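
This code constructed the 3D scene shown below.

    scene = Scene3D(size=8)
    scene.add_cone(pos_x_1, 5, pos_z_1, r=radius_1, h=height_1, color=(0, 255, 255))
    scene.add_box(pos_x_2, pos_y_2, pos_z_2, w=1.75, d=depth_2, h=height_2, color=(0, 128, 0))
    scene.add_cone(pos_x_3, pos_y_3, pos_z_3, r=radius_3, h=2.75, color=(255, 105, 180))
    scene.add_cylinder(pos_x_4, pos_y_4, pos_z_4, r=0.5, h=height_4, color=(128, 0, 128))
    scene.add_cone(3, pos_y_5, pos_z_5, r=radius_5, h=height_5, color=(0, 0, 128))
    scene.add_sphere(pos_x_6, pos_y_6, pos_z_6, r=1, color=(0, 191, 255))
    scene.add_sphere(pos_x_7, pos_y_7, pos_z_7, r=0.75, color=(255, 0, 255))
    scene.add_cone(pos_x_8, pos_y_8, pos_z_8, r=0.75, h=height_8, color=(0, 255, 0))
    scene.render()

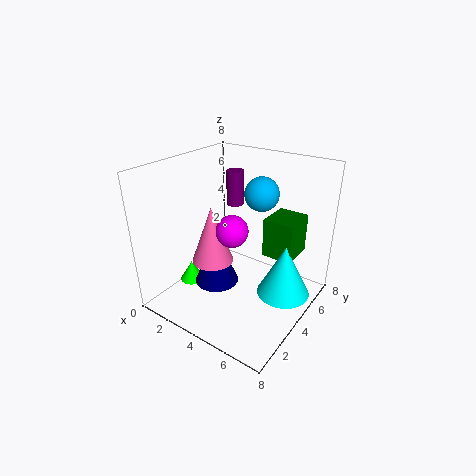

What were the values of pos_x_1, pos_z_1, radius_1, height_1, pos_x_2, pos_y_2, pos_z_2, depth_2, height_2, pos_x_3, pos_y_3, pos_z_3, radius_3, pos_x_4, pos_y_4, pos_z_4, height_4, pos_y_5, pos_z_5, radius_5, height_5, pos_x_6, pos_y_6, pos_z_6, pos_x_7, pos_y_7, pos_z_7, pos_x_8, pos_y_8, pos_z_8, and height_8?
pos_x_1 = 6.5; pos_z_1 = 0.75; radius_1 = 1.5; height_1 = 3; pos_x_2 = 5; pos_y_2 = 5; pos_z_2 = 2.75; depth_2 = 2; height_2 = 2.25; pos_x_3 = 4.25; pos_y_3 = 1.5; pos_z_3 = 4; radius_3 = 1; pos_x_4 = 2.75; pos_y_4 = 5.5; pos_z_4 = 5.25; height_4 = 2; pos_y_5 = 3.25; pos_z_5 = 1.25; radius_5 = 1.25; height_5 = 3; pos_x_6 = 4.25; pos_y_6 = 6; pos_z_6 = 6; pos_x_7 = 5.25; pos_y_7 = 1.75; pos_z_7 = 5.75; pos_x_8 = 0.75; pos_y_8 = 3.5; pos_z_8 = 0.25; height_8 = 1.25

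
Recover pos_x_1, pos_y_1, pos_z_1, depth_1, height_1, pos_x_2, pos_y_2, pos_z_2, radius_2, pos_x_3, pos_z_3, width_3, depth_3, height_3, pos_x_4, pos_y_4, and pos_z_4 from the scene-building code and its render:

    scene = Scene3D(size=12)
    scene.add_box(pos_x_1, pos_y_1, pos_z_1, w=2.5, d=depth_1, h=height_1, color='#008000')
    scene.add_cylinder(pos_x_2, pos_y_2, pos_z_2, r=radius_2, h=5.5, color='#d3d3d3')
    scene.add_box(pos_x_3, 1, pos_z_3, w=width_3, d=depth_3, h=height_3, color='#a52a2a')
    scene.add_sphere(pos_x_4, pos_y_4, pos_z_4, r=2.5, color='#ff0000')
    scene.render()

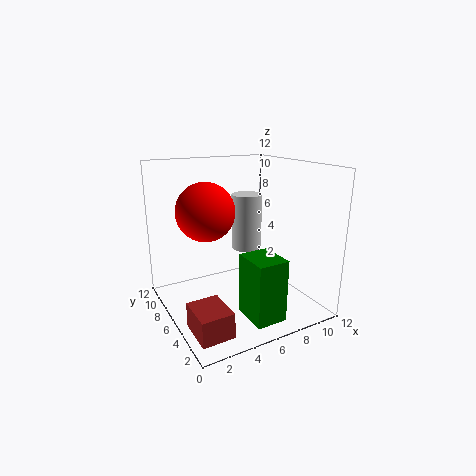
pos_x_1 = 5; pos_y_1 = 1; pos_z_1 = 0.5; depth_1 = 3; height_1 = 5; pos_x_2 = 9.5; pos_y_2 = 10.5; pos_z_2 = 3; radius_2 = 1.5; pos_x_3 = 0.5; pos_z_3 = 0.5; width_3 = 2.5; depth_3 = 3; height_3 = 2; pos_x_4 = 4; pos_y_4 = 8; pos_z_4 = 8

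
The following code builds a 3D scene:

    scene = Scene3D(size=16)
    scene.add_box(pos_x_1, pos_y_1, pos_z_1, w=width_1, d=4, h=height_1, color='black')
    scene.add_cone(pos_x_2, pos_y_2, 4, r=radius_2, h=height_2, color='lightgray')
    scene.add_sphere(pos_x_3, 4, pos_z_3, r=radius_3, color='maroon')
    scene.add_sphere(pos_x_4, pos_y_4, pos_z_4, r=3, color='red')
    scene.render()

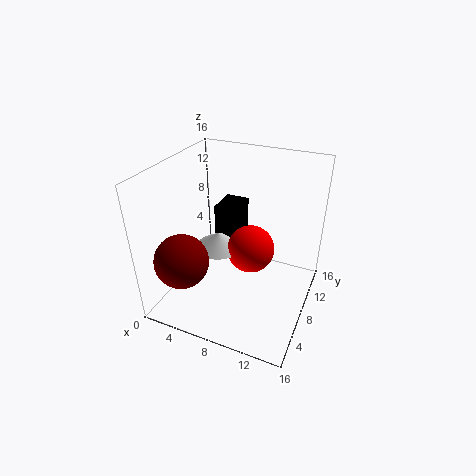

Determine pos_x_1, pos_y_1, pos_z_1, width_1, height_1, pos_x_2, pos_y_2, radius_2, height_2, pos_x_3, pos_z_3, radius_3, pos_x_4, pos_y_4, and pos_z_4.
pos_x_1 = 3, pos_y_1 = 12, pos_z_1 = 3, width_1 = 3, height_1 = 6, pos_x_2 = 4, pos_y_2 = 11, radius_2 = 3, height_2 = 2, pos_x_3 = 3, pos_z_3 = 6, radius_3 = 3, pos_x_4 = 8, pos_y_4 = 12, pos_z_4 = 4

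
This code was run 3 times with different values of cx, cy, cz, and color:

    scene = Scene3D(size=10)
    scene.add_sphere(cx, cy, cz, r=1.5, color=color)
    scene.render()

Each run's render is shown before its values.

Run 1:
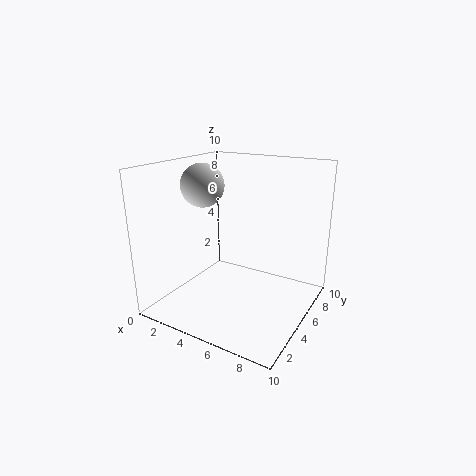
cx = 2.5; cy = 4.5; cz = 8.5; color = 'lightgray'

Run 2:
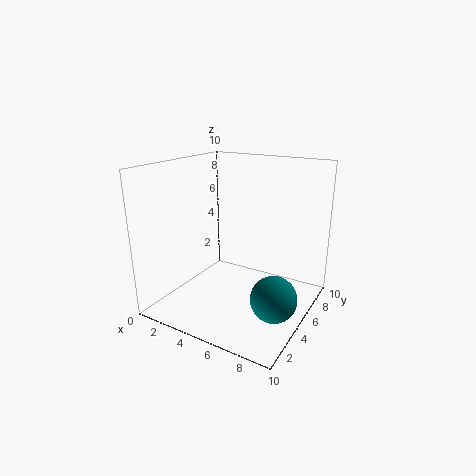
cx = 8.5; cy = 3.5; cz = 2; color = 'teal'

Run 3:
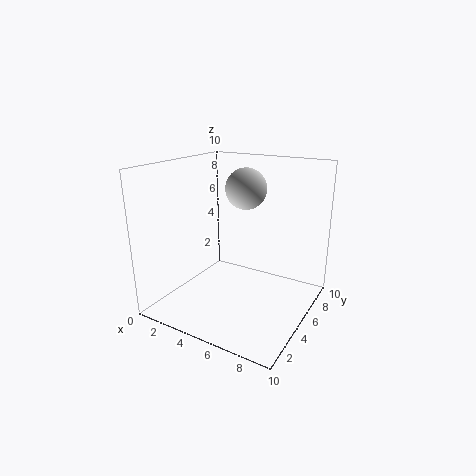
cx = 4.5; cy = 7; cz = 8; color = 'lightgray'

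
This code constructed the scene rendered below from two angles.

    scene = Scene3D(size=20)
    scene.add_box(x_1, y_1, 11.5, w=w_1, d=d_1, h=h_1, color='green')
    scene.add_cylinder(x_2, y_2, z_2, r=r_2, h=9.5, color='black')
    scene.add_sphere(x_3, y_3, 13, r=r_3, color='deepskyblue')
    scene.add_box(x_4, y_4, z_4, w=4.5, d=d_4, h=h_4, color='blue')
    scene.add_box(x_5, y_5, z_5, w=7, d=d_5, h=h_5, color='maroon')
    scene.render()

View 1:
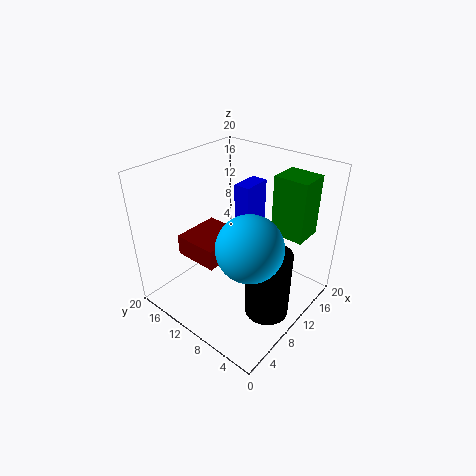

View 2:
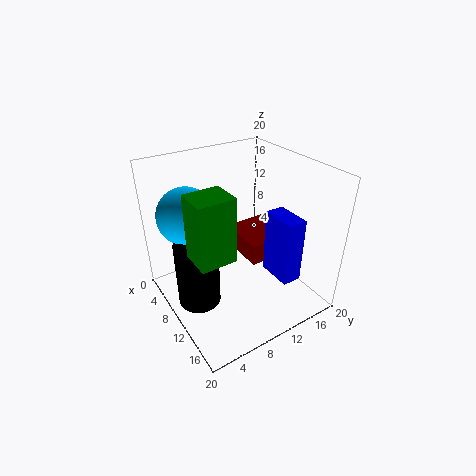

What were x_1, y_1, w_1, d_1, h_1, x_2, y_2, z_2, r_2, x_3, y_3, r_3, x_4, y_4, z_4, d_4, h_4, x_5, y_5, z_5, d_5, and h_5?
x_1 = 12, y_1 = 1.5, w_1 = 4, d_1 = 4.5, h_1 = 8, x_2 = 9, y_2 = 4, z_2 = 1, r_2 = 3, x_3 = 5.5, y_3 = 4.5, r_3 = 4, x_4 = 14, y_4 = 11.5, z_4 = 7, d_4 = 2.5, h_4 = 8.5, x_5 = 5.5, y_5 = 11, z_5 = 6.5, d_5 = 6.5, h_5 = 3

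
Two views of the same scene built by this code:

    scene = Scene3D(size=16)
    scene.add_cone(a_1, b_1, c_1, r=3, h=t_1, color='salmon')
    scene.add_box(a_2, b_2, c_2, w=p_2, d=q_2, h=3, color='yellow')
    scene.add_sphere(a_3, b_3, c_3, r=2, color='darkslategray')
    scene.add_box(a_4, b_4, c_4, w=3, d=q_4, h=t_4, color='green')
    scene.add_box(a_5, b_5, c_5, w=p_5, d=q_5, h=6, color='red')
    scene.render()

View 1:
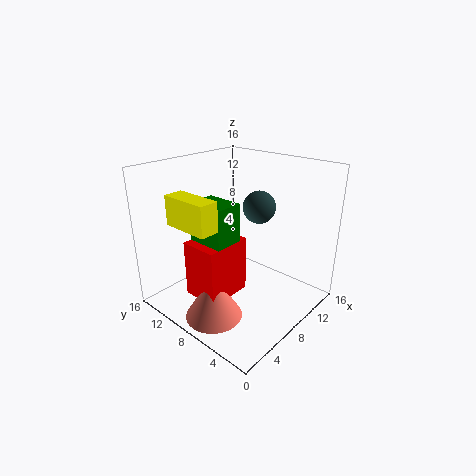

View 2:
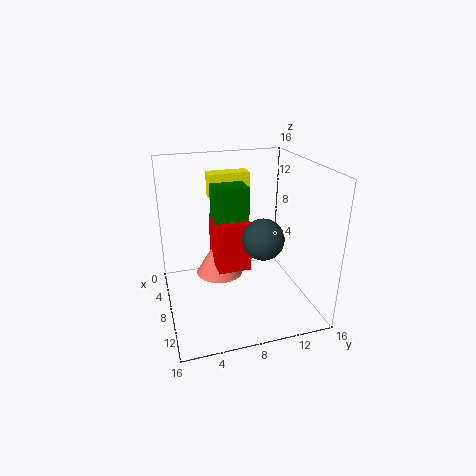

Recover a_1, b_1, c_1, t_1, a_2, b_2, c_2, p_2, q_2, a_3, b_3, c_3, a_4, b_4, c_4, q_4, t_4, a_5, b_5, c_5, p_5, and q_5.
a_1 = 3; b_1 = 7; c_1 = 1; t_1 = 5; a_2 = 1; b_2 = 6; c_2 = 11; p_2 = 2; q_2 = 5; a_3 = 13; b_3 = 9; c_3 = 10; a_4 = 3; b_4 = 6; c_4 = 9; q_4 = 4; t_4 = 4; a_5 = 2; b_5 = 6; c_5 = 3; p_5 = 5; q_5 = 4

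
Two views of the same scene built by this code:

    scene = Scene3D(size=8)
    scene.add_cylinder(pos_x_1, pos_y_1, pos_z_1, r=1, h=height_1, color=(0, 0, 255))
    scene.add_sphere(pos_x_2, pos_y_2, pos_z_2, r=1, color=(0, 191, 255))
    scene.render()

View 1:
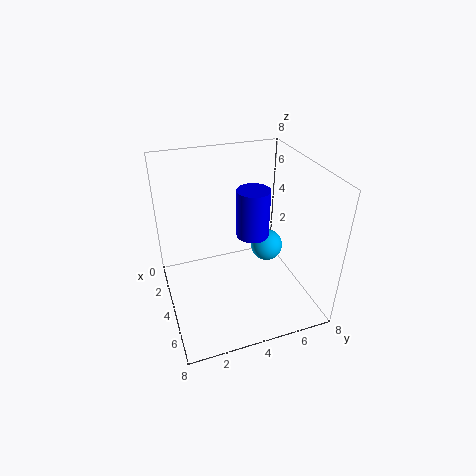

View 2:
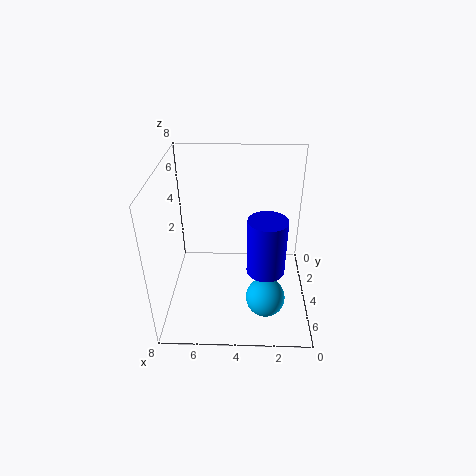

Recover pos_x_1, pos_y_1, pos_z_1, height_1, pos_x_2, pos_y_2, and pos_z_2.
pos_x_1 = 2.5
pos_y_1 = 5.5
pos_z_1 = 3
height_1 = 3
pos_x_2 = 2.5
pos_y_2 = 6.5
pos_z_2 = 2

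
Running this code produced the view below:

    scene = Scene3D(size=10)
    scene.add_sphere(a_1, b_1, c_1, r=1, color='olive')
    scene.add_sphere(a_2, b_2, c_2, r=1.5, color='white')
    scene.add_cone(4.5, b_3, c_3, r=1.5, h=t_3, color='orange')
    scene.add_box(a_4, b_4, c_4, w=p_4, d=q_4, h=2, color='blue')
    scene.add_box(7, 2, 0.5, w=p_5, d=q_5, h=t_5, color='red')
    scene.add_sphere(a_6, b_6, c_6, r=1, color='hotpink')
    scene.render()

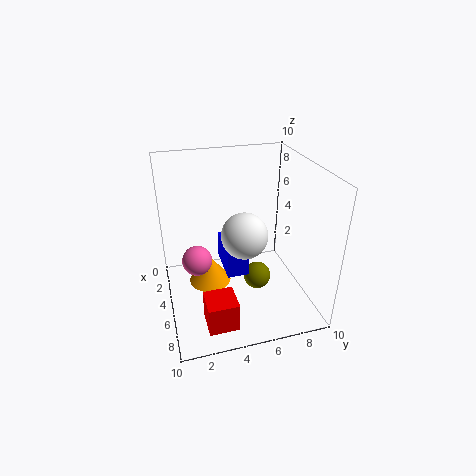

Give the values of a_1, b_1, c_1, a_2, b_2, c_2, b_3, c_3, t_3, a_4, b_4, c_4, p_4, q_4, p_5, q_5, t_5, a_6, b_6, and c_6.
a_1 = 5
b_1 = 6.5
c_1 = 1.5
a_2 = 6.5
b_2 = 5
c_2 = 6
b_3 = 3
c_3 = 1.5
t_3 = 2
a_4 = 3
b_4 = 4
c_4 = 2.5
p_4 = 3
q_4 = 1.5
p_5 = 2
q_5 = 2
t_5 = 2
a_6 = 5.5
b_6 = 2
c_6 = 4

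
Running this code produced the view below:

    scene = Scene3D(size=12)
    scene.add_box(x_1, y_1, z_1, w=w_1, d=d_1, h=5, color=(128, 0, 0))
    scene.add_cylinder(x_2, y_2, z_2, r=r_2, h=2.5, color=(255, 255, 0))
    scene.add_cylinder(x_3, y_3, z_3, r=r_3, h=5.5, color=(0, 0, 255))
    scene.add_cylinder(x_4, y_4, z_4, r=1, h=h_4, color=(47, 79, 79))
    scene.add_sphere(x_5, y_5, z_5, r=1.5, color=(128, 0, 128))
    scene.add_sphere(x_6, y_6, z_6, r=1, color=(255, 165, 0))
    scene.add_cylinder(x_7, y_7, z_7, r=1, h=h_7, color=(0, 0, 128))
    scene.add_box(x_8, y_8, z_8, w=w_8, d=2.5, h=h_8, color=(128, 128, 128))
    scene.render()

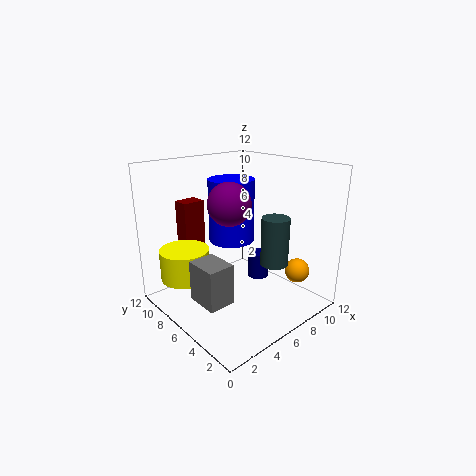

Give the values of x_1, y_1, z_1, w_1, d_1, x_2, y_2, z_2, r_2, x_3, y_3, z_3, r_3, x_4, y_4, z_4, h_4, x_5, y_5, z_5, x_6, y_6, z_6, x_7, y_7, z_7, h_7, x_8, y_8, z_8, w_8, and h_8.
x_1 = 3.5
y_1 = 10
z_1 = 3.5
w_1 = 2
d_1 = 1.5
x_2 = 2
y_2 = 8
z_2 = 3
r_2 = 2
x_3 = 7
y_3 = 8
z_3 = 5
r_3 = 2
x_4 = 5.5
y_4 = 1.5
z_4 = 5.5
h_4 = 3.5
x_5 = 3
y_5 = 3.5
z_5 = 10
x_6 = 9
y_6 = 2
z_6 = 3.5
x_7 = 10
y_7 = 7.5
z_7 = 0.5
h_7 = 2.5
x_8 = 0.5
y_8 = 2.5
z_8 = 3
w_8 = 2
h_8 = 3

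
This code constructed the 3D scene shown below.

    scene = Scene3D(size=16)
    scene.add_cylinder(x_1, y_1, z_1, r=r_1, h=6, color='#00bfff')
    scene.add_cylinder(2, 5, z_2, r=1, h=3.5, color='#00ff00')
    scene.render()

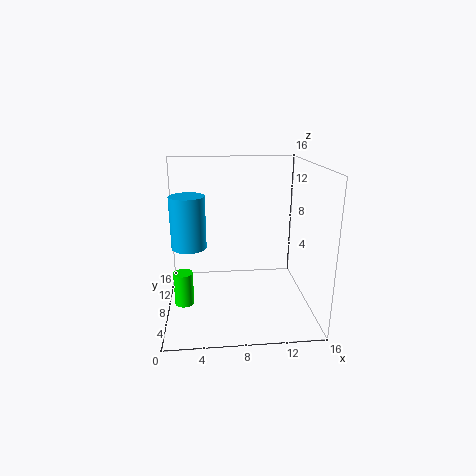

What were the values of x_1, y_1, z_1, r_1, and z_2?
x_1 = 2.5, y_1 = 9.5, z_1 = 6.5, r_1 = 2, z_2 = 2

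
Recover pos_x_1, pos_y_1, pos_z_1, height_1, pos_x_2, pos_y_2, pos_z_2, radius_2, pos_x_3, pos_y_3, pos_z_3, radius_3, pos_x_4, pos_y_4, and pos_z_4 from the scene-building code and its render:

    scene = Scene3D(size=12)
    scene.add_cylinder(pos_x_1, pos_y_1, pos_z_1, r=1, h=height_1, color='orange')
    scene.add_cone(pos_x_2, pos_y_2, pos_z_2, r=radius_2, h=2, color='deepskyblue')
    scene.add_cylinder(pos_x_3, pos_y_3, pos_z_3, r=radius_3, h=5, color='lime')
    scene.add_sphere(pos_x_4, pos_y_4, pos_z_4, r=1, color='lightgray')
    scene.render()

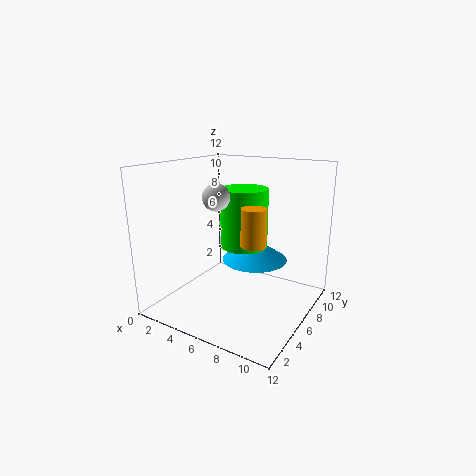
pos_x_1 = 8; pos_y_1 = 5; pos_z_1 = 6; height_1 = 3; pos_x_2 = 6; pos_y_2 = 9; pos_z_2 = 3; radius_2 = 3; pos_x_3 = 6; pos_y_3 = 7; pos_z_3 = 5; radius_3 = 2; pos_x_4 = 6; pos_y_4 = 3; pos_z_4 = 10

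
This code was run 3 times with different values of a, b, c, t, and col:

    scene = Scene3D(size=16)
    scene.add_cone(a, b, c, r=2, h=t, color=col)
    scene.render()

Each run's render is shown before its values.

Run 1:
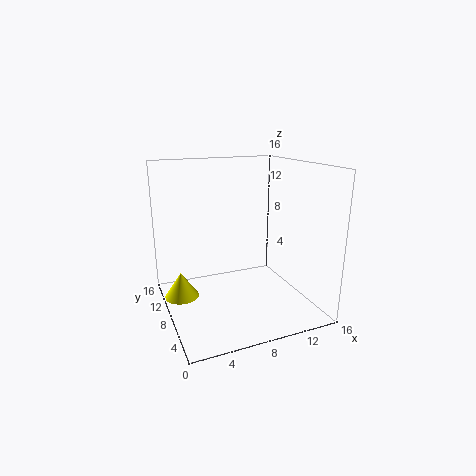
a = 2
b = 11
c = 0.5
t = 3
col = 'yellow'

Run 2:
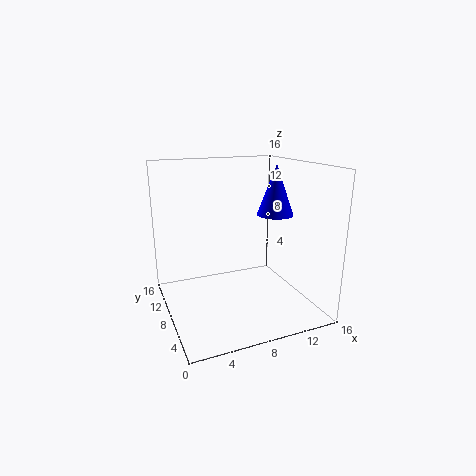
a = 12
b = 7
c = 10.5
t = 5.5
col = 'blue'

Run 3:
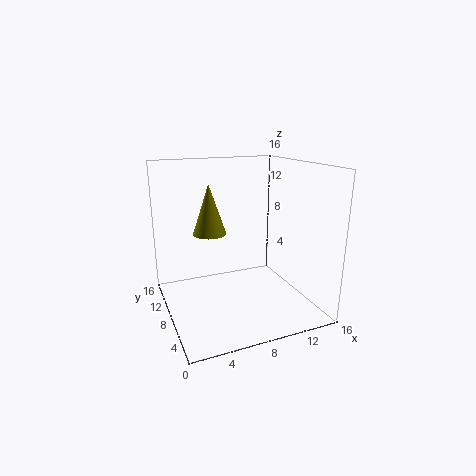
a = 6
b = 12
c = 7.5
t = 6
col = 'olive'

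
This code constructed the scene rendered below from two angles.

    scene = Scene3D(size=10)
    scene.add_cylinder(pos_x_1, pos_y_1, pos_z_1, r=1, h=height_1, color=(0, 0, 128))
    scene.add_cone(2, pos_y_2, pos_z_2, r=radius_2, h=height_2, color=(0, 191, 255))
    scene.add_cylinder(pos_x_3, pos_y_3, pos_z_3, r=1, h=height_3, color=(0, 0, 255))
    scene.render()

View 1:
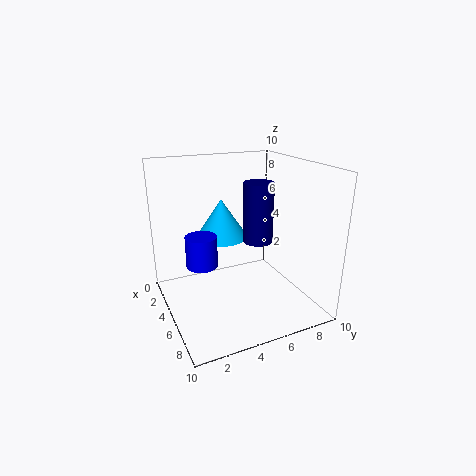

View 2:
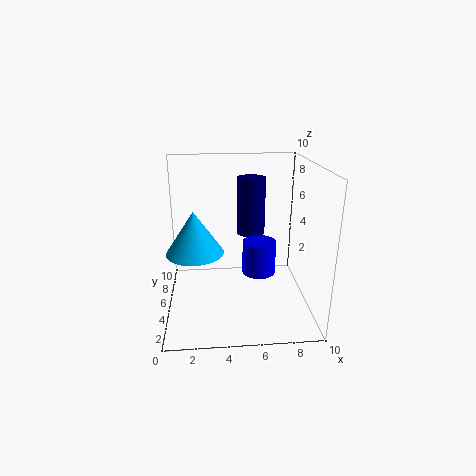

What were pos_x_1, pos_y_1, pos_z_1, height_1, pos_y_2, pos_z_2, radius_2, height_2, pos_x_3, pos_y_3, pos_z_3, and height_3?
pos_x_1 = 6
pos_y_1 = 6
pos_z_1 = 5
height_1 = 4
pos_y_2 = 5
pos_z_2 = 4
radius_2 = 2
height_2 = 3
pos_x_3 = 6
pos_y_3 = 2
pos_z_3 = 4
height_3 = 2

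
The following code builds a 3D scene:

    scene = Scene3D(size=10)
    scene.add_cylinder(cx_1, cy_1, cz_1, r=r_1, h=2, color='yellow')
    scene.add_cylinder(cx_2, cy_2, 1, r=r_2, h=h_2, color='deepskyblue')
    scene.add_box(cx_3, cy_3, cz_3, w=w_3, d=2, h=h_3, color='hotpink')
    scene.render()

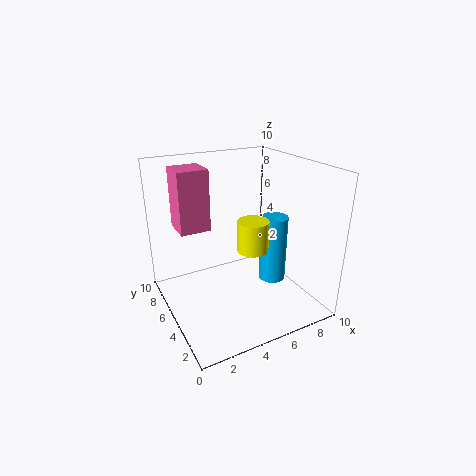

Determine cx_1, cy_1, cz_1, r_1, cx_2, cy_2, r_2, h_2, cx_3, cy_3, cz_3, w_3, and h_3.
cx_1 = 5, cy_1 = 3, cz_1 = 5, r_1 = 1, cx_2 = 8, cy_2 = 5, r_2 = 1, h_2 = 5, cx_3 = 1, cy_3 = 5, cz_3 = 6, w_3 = 2, h_3 = 4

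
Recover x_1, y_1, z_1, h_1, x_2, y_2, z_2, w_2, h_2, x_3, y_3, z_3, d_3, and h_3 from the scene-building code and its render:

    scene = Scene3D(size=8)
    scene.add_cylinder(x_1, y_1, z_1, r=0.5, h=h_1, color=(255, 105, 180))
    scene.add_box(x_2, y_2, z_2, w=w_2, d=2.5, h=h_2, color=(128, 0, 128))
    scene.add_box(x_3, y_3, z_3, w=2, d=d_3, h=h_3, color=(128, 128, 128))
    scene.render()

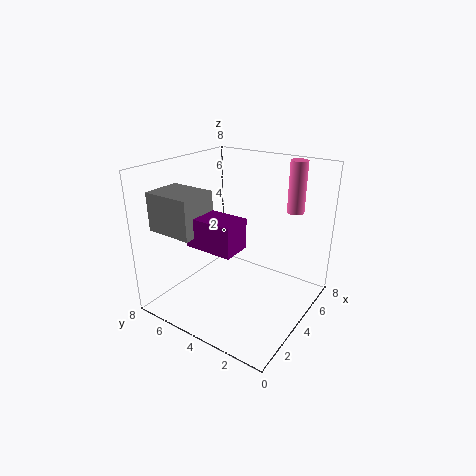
x_1 = 7
y_1 = 2
z_1 = 5
h_1 = 3
x_2 = 1
y_2 = 2.5
z_2 = 4.5
w_2 = 1.5
h_2 = 1.5
x_3 = 0.5
y_3 = 4.5
z_3 = 5
d_3 = 2.5
h_3 = 2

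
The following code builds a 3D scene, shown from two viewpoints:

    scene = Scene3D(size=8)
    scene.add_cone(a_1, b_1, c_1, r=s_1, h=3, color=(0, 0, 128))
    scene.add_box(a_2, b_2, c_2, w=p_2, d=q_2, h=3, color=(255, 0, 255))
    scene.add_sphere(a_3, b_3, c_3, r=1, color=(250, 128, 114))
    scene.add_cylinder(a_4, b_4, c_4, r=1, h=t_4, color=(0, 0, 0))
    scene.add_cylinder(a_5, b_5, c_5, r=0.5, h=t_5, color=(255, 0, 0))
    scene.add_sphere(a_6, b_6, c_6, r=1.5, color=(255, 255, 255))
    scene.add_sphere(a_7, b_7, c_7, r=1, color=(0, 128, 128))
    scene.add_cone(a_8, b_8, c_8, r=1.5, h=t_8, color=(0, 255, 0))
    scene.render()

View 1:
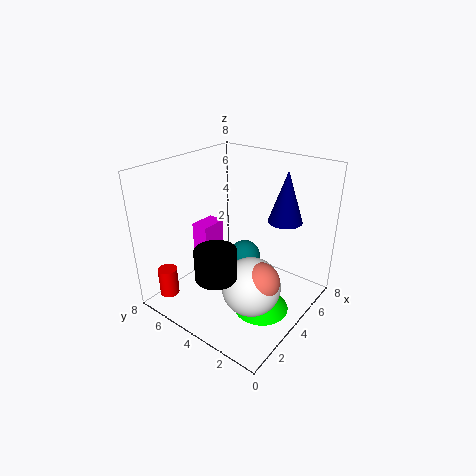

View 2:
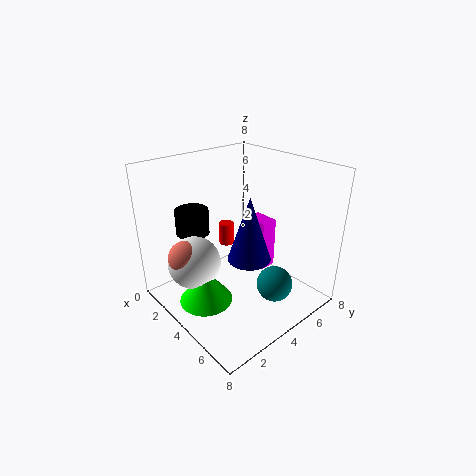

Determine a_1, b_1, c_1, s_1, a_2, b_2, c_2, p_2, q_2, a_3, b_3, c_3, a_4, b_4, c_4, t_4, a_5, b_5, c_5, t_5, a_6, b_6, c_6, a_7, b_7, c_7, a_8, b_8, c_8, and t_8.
a_1 = 6.5
b_1 = 2.5
c_1 = 4.5
s_1 = 1
a_2 = 3
b_2 = 5.5
c_2 = 1.5
p_2 = 1.5
q_2 = 1
a_3 = 2.5
b_3 = 1.5
c_3 = 3
a_4 = 1
b_4 = 3
c_4 = 3.5
t_4 = 1.5
a_5 = 0.5
b_5 = 6
c_5 = 1.5
t_5 = 1.5
a_6 = 2.5
b_6 = 2
c_6 = 2.5
a_7 = 6
b_7 = 5
c_7 = 1.5
a_8 = 3.5
b_8 = 2
c_8 = 0.5
t_8 = 2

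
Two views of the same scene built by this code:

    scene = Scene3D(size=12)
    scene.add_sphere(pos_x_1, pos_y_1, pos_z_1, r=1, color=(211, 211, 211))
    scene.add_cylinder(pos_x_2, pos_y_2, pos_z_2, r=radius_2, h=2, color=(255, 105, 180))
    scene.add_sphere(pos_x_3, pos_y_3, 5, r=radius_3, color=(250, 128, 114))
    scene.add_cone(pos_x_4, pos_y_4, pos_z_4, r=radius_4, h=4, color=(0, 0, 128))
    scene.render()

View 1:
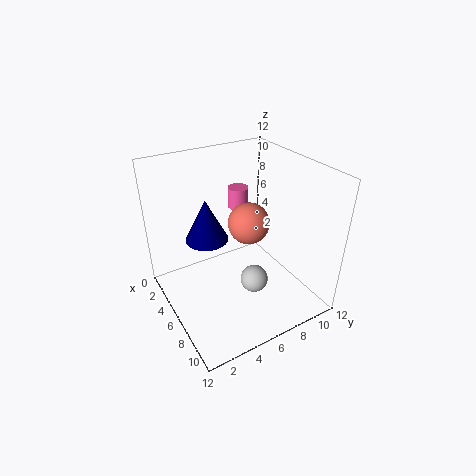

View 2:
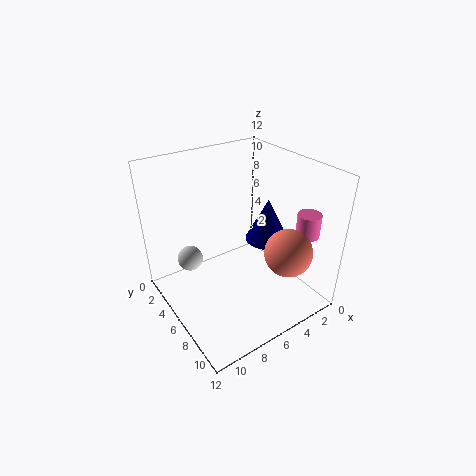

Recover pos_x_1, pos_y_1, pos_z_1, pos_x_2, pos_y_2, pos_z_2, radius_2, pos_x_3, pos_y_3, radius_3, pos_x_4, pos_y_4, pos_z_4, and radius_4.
pos_x_1 = 10
pos_y_1 = 5
pos_z_1 = 5
pos_x_2 = 1
pos_y_2 = 9
pos_z_2 = 6
radius_2 = 1
pos_x_3 = 3
pos_y_3 = 9
radius_3 = 2
pos_x_4 = 2
pos_y_4 = 5
pos_z_4 = 4
radius_4 = 2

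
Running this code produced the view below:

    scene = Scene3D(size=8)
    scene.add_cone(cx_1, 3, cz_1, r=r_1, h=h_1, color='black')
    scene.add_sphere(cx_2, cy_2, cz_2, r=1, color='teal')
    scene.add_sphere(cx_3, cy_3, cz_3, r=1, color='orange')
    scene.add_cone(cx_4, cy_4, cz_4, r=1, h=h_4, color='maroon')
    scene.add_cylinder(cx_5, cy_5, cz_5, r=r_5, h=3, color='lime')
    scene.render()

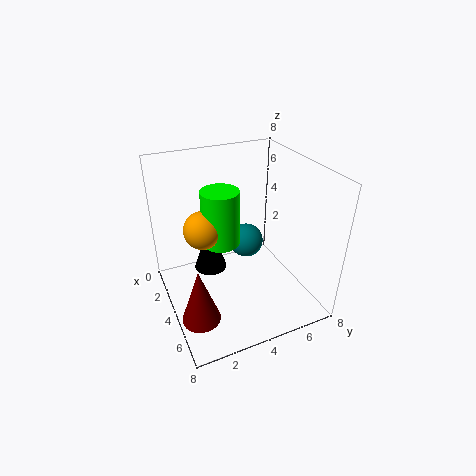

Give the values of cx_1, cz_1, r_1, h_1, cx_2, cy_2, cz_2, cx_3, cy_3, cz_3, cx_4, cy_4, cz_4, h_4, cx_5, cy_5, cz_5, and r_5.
cx_1 = 2; cz_1 = 1; r_1 = 1; h_1 = 3; cx_2 = 3; cy_2 = 5; cz_2 = 3; cx_3 = 4; cy_3 = 2; cz_3 = 5; cx_4 = 6; cy_4 = 1; cz_4 = 1; h_4 = 3; cx_5 = 4; cy_5 = 3; cz_5 = 4; r_5 = 1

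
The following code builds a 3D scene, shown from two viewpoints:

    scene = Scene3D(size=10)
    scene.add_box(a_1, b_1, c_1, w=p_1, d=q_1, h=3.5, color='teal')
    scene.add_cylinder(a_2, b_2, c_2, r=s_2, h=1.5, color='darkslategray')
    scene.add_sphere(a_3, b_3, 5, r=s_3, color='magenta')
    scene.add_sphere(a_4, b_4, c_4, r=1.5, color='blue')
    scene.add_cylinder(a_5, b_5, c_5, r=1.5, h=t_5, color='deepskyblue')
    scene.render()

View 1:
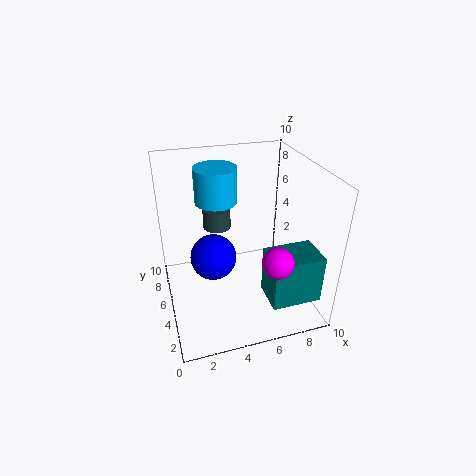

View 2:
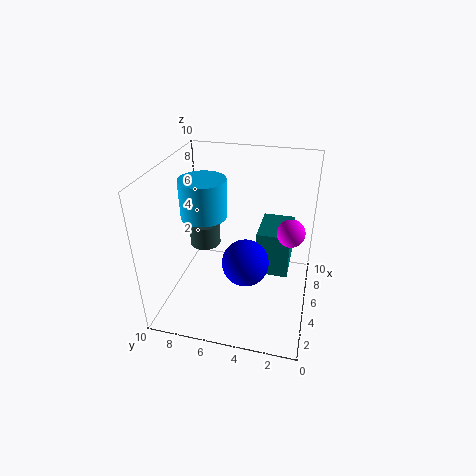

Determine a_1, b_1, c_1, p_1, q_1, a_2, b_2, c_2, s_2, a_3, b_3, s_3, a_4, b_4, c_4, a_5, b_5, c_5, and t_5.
a_1 = 6.5, b_1 = 1.5, c_1 = 1, p_1 = 3.5, q_1 = 2.5, a_2 = 4, b_2 = 7, c_2 = 5, s_2 = 1, a_3 = 6.5, b_3 = 1.5, s_3 = 1, a_4 = 3, b_4 = 4, c_4 = 4.5, a_5 = 4, b_5 = 7, c_5 = 7, t_5 = 2.5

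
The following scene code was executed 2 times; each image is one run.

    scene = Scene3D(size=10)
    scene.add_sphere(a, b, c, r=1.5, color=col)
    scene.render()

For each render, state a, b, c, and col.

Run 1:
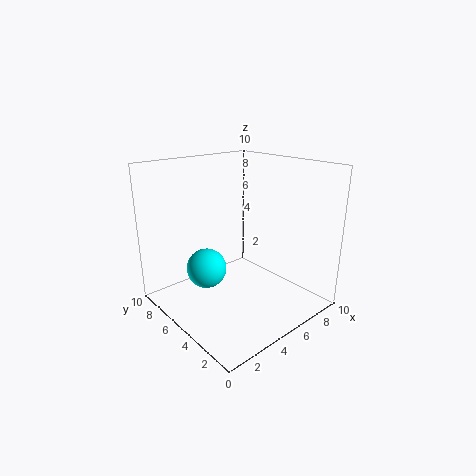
a = 4
b = 7.5
c = 2
col = 'cyan'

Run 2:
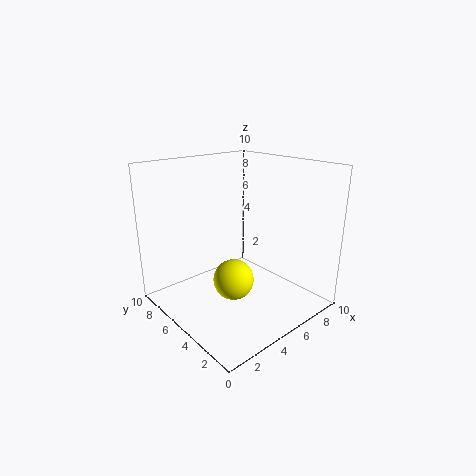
a = 5
b = 5.5
c = 1.5
col = 'yellow'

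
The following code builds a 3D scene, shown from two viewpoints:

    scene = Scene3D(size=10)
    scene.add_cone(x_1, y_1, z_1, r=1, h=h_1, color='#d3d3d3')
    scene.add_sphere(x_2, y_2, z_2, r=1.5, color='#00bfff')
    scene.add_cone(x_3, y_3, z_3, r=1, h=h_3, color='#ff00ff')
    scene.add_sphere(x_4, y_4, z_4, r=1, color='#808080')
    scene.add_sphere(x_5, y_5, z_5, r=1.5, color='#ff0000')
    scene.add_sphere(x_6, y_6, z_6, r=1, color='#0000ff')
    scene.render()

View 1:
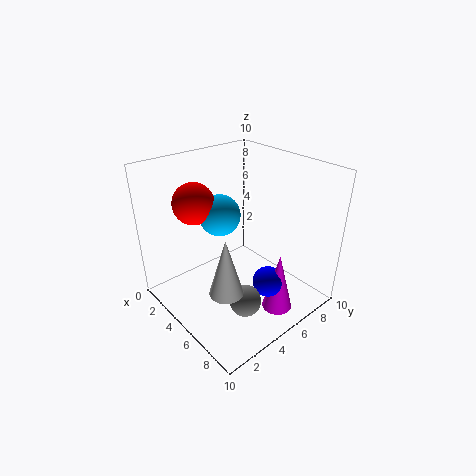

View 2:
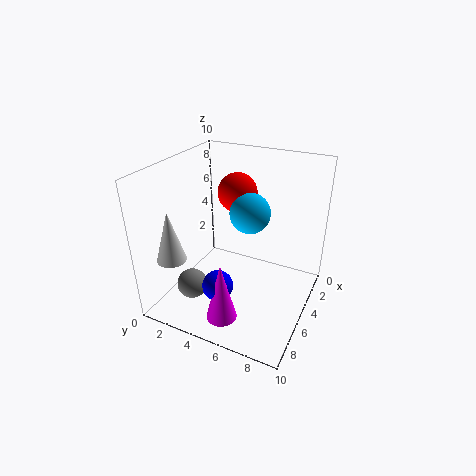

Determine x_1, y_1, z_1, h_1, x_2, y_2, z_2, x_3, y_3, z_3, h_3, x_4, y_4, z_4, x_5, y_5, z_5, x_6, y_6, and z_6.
x_1 = 8, y_1 = 1.5, z_1 = 4, h_1 = 3.5, x_2 = 3, y_2 = 5, z_2 = 6, x_3 = 8.5, y_3 = 5.5, z_3 = 1, h_3 = 4, x_4 = 8, y_4 = 3, z_4 = 2.5, x_5 = 2, y_5 = 3.5, z_5 = 7, x_6 = 8, y_6 = 5, z_6 = 3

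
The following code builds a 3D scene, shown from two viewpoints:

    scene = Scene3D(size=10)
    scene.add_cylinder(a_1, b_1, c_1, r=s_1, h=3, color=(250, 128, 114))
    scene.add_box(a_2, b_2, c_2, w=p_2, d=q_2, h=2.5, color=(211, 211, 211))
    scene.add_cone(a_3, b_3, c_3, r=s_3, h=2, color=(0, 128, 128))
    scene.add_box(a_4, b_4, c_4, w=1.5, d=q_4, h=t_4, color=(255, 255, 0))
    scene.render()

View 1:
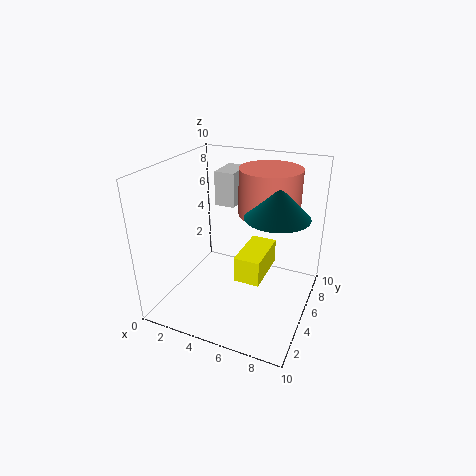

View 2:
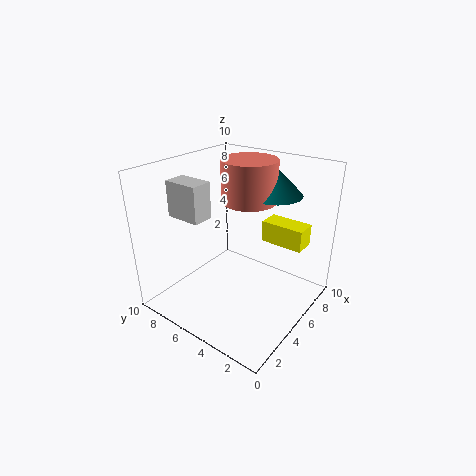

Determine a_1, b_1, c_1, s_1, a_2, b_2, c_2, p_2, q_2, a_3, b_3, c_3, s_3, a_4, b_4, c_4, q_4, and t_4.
a_1 = 7; b_1 = 5.5; c_1 = 7; s_1 = 2; a_2 = 2.5; b_2 = 6.5; c_2 = 6.5; p_2 = 1.5; q_2 = 2.5; a_3 = 8; b_3 = 4; c_3 = 7.5; s_3 = 2; a_4 = 6.5; b_4 = 1; c_4 = 4.5; q_4 = 3; t_4 = 1.5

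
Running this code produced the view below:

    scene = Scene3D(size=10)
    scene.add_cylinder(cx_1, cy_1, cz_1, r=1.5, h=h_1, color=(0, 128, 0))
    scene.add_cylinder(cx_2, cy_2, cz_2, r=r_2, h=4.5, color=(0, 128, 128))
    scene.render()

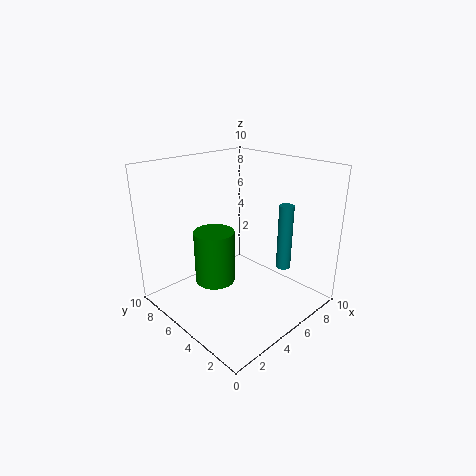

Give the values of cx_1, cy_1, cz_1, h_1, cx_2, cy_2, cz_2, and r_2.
cx_1 = 4.5; cy_1 = 7; cz_1 = 1; h_1 = 4; cx_2 = 7; cy_2 = 2.5; cz_2 = 3; r_2 = 0.5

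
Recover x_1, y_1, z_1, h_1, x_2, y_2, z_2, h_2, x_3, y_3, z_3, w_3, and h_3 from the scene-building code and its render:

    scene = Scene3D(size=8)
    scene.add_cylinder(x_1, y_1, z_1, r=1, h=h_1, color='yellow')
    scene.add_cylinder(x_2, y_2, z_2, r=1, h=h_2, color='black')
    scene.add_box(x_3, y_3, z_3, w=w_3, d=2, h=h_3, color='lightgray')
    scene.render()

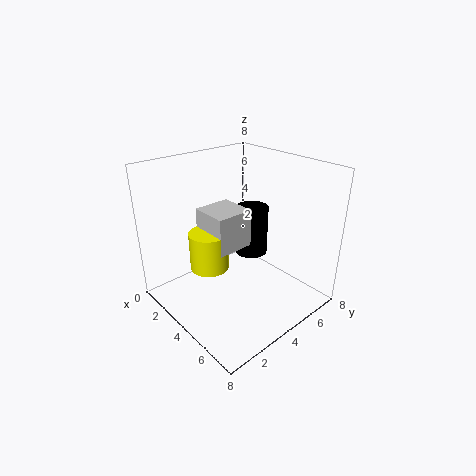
x_1 = 4; y_1 = 2; z_1 = 3; h_1 = 2; x_2 = 3; y_2 = 6; z_2 = 2; h_2 = 3; x_3 = 3; y_3 = 2; z_3 = 4; w_3 = 2; h_3 = 2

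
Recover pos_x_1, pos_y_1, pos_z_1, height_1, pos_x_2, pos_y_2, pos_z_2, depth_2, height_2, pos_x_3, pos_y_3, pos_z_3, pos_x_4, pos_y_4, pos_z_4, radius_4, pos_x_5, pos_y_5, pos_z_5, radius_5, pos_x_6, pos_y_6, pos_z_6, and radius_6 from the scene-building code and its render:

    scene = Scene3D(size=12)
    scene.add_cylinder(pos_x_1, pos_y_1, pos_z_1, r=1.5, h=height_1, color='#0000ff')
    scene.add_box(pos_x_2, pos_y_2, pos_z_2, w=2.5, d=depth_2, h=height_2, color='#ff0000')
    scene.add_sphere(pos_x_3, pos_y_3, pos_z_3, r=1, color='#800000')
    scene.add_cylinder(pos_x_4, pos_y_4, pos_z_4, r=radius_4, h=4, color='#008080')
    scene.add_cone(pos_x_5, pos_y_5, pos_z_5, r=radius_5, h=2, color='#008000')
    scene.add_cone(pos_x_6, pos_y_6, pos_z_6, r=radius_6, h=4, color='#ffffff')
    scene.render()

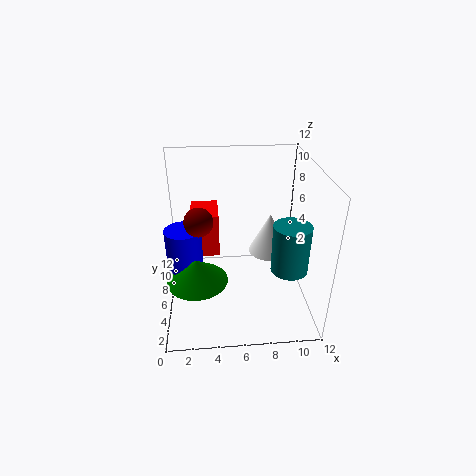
pos_x_1 = 1.5; pos_y_1 = 6; pos_z_1 = 3.5; height_1 = 3.5; pos_x_2 = 2; pos_y_2 = 8; pos_z_2 = 3; depth_2 = 3.5; height_2 = 4; pos_x_3 = 3; pos_y_3 = 2.5; pos_z_3 = 9.5; pos_x_4 = 10; pos_y_4 = 4; pos_z_4 = 4; radius_4 = 1.5; pos_x_5 = 2.5; pos_y_5 = 4.5; pos_z_5 = 3; radius_5 = 2.5; pos_x_6 = 9.5; pos_y_6 = 10; pos_z_6 = 2; radius_6 = 2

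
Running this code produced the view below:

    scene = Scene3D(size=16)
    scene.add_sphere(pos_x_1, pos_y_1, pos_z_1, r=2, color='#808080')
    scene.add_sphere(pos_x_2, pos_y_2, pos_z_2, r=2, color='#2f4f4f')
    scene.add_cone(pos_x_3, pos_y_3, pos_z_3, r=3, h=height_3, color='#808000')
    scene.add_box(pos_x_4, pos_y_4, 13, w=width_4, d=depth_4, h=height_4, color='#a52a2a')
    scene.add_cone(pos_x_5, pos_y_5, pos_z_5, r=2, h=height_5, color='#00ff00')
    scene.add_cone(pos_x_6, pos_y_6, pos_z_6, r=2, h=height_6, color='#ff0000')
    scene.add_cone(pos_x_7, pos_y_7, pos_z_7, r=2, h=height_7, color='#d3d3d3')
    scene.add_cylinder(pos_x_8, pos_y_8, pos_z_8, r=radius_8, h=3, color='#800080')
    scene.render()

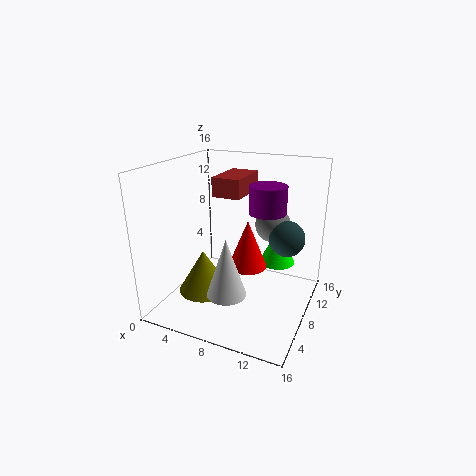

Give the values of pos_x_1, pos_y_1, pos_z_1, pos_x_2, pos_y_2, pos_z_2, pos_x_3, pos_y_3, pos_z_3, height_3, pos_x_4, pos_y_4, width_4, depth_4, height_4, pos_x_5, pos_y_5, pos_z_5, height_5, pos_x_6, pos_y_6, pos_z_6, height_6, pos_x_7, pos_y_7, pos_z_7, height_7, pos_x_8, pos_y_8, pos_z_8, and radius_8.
pos_x_1 = 11, pos_y_1 = 11, pos_z_1 = 9, pos_x_2 = 13, pos_y_2 = 10, pos_z_2 = 8, pos_x_3 = 4, pos_y_3 = 7, pos_z_3 = 1, height_3 = 5, pos_x_4 = 6, pos_y_4 = 6, width_4 = 3, depth_4 = 5, height_4 = 2, pos_x_5 = 12, pos_y_5 = 10, pos_z_5 = 5, height_5 = 4, pos_x_6 = 10, pos_y_6 = 6, pos_z_6 = 6, height_6 = 5, pos_x_7 = 9, pos_y_7 = 3, pos_z_7 = 4, height_7 = 6, pos_x_8 = 11, pos_y_8 = 9, pos_z_8 = 11, radius_8 = 2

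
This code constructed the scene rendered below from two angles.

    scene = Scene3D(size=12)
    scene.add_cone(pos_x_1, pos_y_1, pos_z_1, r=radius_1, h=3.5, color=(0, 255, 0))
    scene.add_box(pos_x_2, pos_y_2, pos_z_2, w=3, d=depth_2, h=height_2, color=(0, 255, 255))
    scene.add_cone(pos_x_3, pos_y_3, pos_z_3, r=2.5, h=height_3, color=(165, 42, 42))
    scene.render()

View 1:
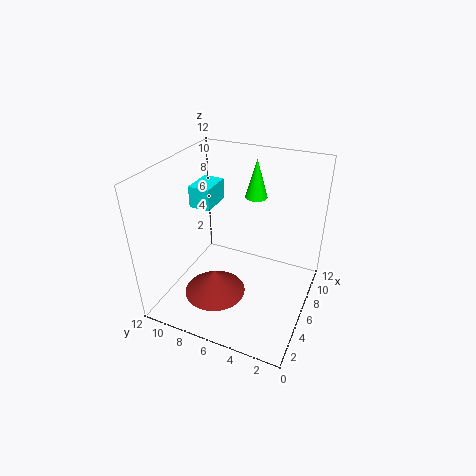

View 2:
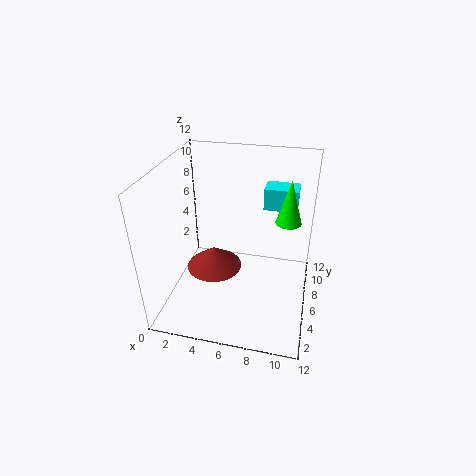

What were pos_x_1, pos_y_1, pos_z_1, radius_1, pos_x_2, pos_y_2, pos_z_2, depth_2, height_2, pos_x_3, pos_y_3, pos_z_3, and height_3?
pos_x_1 = 10
pos_y_1 = 6
pos_z_1 = 8
radius_1 = 1
pos_x_2 = 7.5
pos_y_2 = 9.5
pos_z_2 = 7
depth_2 = 2
height_2 = 2
pos_x_3 = 3.5
pos_y_3 = 7
pos_z_3 = 2
height_3 = 2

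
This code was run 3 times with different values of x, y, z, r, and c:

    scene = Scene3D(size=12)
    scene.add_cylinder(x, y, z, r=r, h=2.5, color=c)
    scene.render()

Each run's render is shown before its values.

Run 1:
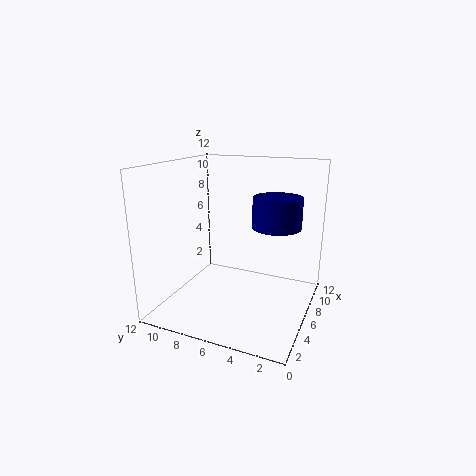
x = 7
y = 3
z = 7
r = 2
c = 'navy'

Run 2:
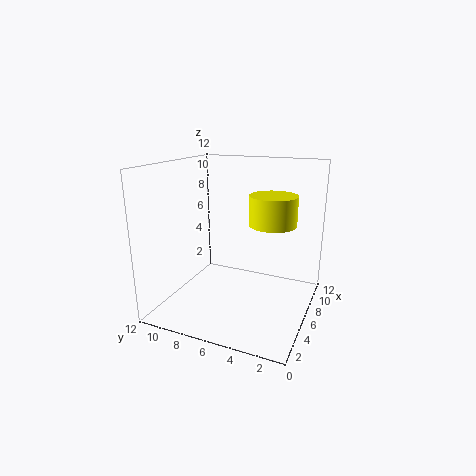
x = 7.5
y = 3.5
z = 7
r = 2
c = 'yellow'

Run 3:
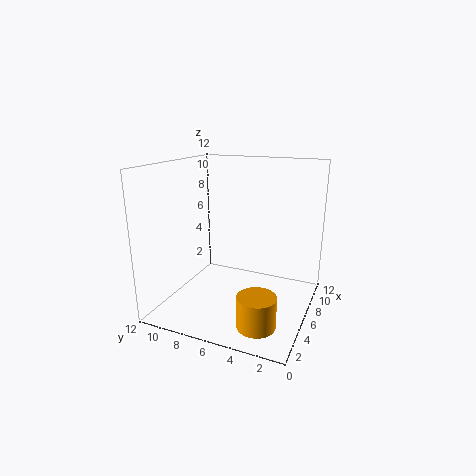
x = 2.5
y = 3
z = 0.5
r = 1.5
c = 'orange'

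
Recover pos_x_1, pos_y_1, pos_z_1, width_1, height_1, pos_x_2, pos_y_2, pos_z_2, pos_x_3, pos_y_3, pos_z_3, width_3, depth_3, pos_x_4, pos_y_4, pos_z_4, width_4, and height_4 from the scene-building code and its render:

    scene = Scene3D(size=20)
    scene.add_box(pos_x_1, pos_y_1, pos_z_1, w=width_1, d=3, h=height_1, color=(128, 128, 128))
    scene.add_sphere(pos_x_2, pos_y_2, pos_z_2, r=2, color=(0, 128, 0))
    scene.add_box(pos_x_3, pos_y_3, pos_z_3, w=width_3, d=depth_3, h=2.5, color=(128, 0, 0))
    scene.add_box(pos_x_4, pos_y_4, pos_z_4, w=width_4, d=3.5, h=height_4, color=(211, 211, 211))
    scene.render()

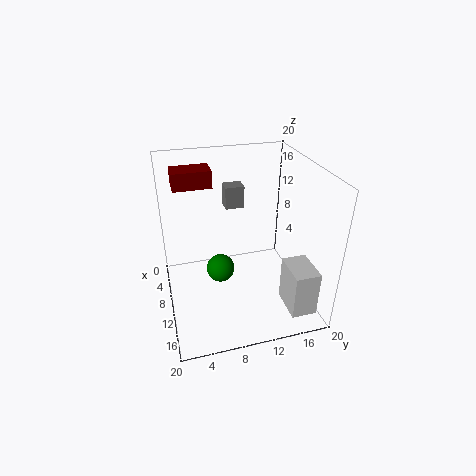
pos_x_1 = 0.5, pos_y_1 = 10, pos_z_1 = 11, width_1 = 2.5, height_1 = 3.5, pos_x_2 = 9.5, pos_y_2 = 7.5, pos_z_2 = 5, pos_x_3 = 2.5, pos_y_3 = 2, pos_z_3 = 16, width_3 = 3.5, depth_3 = 5.5, pos_x_4 = 13, pos_y_4 = 15.5, pos_z_4 = 1, width_4 = 5, height_4 = 6.5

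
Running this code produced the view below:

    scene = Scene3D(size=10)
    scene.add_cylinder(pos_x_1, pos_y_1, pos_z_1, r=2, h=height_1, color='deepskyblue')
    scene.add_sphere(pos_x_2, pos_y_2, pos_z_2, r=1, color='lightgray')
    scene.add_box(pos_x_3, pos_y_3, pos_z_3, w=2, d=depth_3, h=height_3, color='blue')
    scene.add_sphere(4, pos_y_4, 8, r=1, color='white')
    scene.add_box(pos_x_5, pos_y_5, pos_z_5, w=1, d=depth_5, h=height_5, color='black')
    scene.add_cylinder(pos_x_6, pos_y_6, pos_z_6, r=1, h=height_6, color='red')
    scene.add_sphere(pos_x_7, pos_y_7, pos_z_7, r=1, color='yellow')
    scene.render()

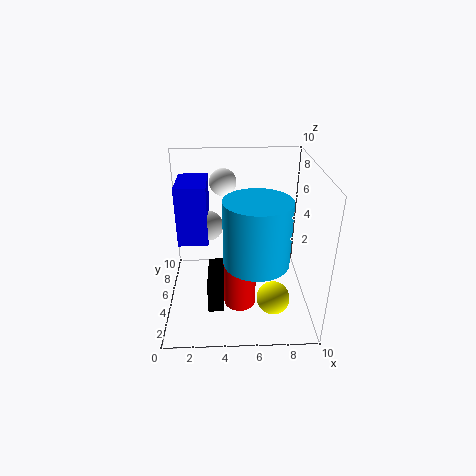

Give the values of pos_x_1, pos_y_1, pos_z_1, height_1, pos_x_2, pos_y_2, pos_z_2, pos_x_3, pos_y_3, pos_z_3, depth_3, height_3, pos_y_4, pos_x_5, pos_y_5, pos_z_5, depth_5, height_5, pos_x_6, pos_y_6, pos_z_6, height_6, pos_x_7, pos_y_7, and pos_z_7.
pos_x_1 = 6, pos_y_1 = 2, pos_z_1 = 5, height_1 = 4, pos_x_2 = 3, pos_y_2 = 5, pos_z_2 = 6, pos_x_3 = 1, pos_y_3 = 4, pos_z_3 = 5, depth_3 = 3, height_3 = 4, pos_y_4 = 8, pos_x_5 = 3, pos_y_5 = 1, pos_z_5 = 2, depth_5 = 3, height_5 = 2, pos_x_6 = 5, pos_y_6 = 2, pos_z_6 = 2, height_6 = 4, pos_x_7 = 7, pos_y_7 = 1, pos_z_7 = 3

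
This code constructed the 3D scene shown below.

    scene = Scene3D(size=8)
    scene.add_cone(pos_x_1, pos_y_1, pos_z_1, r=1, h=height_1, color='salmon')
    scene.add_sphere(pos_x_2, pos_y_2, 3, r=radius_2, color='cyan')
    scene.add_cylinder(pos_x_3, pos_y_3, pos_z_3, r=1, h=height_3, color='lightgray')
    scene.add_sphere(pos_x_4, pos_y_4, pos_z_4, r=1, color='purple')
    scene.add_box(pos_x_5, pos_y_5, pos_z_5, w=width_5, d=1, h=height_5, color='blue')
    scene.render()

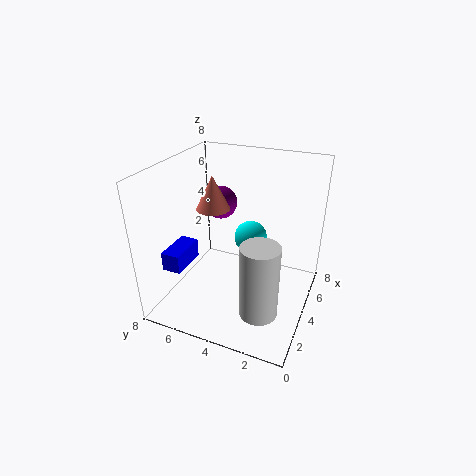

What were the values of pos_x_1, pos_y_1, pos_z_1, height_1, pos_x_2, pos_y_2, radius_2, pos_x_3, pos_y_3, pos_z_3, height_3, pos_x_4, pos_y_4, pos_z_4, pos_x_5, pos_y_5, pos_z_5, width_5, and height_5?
pos_x_1 = 5
pos_y_1 = 6
pos_z_1 = 5
height_1 = 2
pos_x_2 = 6
pos_y_2 = 4
radius_2 = 1
pos_x_3 = 2
pos_y_3 = 2
pos_z_3 = 1
height_3 = 4
pos_x_4 = 6
pos_y_4 = 6
pos_z_4 = 5
pos_x_5 = 1
pos_y_5 = 6
pos_z_5 = 3
width_5 = 2
height_5 = 1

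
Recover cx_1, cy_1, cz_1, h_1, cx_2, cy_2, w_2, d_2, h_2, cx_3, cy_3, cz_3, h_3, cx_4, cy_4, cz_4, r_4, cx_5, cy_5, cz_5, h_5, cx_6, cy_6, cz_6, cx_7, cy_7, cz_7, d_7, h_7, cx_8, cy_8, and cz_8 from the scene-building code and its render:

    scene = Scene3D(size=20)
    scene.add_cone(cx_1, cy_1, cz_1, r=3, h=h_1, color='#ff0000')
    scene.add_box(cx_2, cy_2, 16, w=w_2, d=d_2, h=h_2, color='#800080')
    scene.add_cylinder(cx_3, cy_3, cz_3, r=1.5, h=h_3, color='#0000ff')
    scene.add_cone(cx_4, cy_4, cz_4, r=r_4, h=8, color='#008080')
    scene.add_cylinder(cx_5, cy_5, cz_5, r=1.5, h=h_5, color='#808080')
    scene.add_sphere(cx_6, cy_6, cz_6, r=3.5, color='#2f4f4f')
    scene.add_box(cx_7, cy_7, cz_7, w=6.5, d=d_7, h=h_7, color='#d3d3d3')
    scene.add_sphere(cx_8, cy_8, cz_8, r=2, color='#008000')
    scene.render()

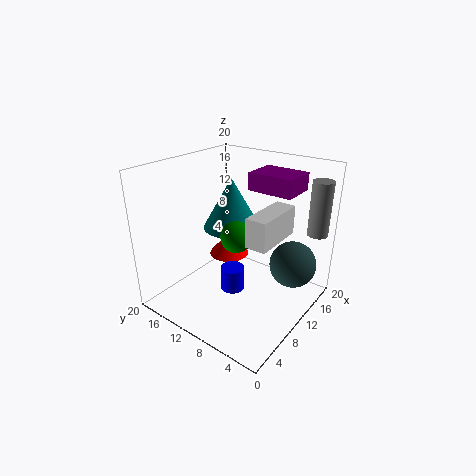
cx_1 = 13
cy_1 = 14
cz_1 = 5
h_1 = 3.5
cx_2 = 13
cy_2 = 4
w_2 = 5
d_2 = 6.5
h_2 = 2.5
cx_3 = 5.5
cy_3 = 7.5
cz_3 = 5.5
h_3 = 3
cx_4 = 15
cy_4 = 15
cz_4 = 8.5
r_4 = 4.5
cx_5 = 18.5
cy_5 = 2
cz_5 = 9.5
h_5 = 8
cx_6 = 16.5
cy_6 = 4.5
cz_6 = 4.5
cx_7 = 4
cy_7 = 2
cz_7 = 13
d_7 = 2.5
h_7 = 3.5
cx_8 = 7
cy_8 = 8
cz_8 = 12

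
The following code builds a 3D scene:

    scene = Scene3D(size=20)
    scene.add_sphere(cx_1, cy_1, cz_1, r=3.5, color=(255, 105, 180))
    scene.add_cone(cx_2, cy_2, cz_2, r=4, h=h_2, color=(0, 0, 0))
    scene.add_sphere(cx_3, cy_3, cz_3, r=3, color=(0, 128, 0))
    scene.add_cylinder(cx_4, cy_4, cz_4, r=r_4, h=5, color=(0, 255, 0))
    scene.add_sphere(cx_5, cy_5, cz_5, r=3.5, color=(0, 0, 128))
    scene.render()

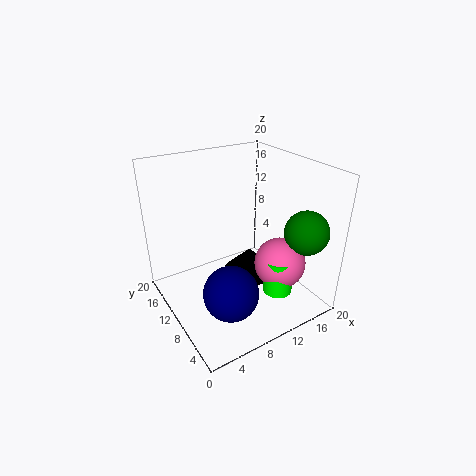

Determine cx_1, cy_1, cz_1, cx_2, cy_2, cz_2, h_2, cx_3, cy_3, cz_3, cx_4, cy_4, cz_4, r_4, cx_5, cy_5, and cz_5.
cx_1 = 14, cy_1 = 5.5, cz_1 = 7, cx_2 = 13, cy_2 = 11.5, cz_2 = 2.5, h_2 = 4, cx_3 = 17, cy_3 = 4, cz_3 = 11.5, cx_4 = 13, cy_4 = 4.5, cz_4 = 3.5, r_4 = 2, cx_5 = 5.5, cy_5 = 4.5, cz_5 = 6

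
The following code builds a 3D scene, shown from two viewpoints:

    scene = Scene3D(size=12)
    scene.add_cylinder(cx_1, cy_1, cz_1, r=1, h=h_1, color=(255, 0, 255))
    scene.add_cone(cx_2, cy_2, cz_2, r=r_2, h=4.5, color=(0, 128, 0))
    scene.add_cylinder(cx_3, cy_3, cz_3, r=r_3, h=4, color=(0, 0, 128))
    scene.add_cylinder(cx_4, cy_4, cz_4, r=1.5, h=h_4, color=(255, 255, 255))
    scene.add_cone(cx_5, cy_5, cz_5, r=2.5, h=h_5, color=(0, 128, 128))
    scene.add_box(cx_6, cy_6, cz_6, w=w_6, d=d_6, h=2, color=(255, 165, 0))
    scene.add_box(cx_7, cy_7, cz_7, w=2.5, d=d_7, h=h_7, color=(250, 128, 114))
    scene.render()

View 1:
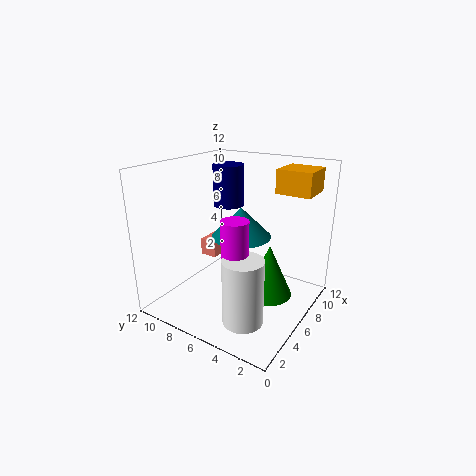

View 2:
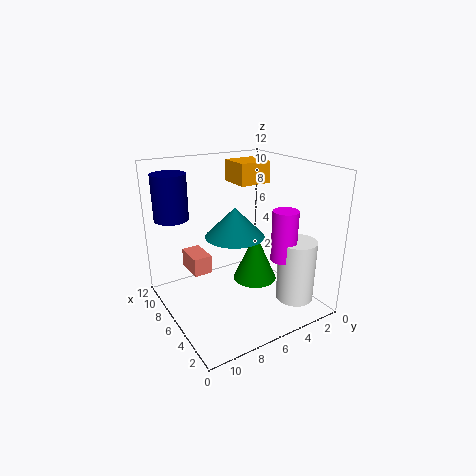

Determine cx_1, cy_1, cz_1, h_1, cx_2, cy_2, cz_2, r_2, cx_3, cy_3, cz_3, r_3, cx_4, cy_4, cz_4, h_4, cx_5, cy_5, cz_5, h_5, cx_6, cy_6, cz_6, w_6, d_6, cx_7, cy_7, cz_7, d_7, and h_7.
cx_1 = 2.5
cy_1 = 4
cz_1 = 5
h_1 = 4
cx_2 = 7
cy_2 = 3.5
cz_2 = 1
r_2 = 2
cx_3 = 10.5
cy_3 = 10
cz_3 = 7
r_3 = 1.5
cx_4 = 2
cy_4 = 3
cz_4 = 1.5
h_4 = 5
cx_5 = 6.5
cy_5 = 6
cz_5 = 6
h_5 = 2.5
cx_6 = 8.5
cy_6 = 1
cz_6 = 9.5
w_6 = 3
d_6 = 3
cx_7 = 6
cy_7 = 8.5
cz_7 = 3.5
d_7 = 1.5
h_7 = 1.5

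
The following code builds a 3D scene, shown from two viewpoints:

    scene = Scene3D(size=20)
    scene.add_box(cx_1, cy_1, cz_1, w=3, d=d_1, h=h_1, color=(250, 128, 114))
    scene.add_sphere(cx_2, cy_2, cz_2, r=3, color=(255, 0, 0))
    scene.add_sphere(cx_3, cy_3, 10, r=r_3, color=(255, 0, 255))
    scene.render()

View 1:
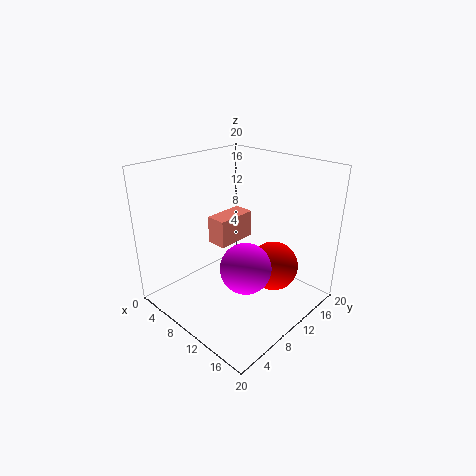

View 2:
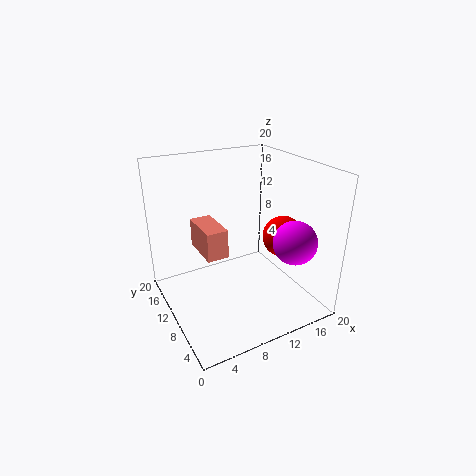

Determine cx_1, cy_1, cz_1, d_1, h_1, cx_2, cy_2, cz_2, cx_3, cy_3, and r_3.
cx_1 = 5, cy_1 = 9, cz_1 = 8, d_1 = 6, h_1 = 4, cx_2 = 17, cy_2 = 9, cz_2 = 9, cx_3 = 16, cy_3 = 5, r_3 = 3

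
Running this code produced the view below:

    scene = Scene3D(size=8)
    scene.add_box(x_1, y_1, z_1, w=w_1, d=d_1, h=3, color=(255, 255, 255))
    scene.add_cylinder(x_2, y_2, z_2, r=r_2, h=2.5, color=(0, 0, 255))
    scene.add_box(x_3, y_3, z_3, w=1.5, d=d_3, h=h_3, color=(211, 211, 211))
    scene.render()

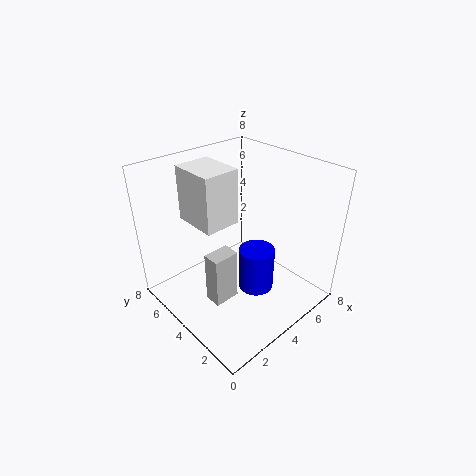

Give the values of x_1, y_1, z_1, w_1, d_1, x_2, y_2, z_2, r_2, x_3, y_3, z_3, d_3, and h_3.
x_1 = 2
y_1 = 4
z_1 = 5
w_1 = 2
d_1 = 2.5
x_2 = 4.5
y_2 = 3
z_2 = 1
r_2 = 1
x_3 = 2
y_3 = 3.5
z_3 = 0.5
d_3 = 1
h_3 = 3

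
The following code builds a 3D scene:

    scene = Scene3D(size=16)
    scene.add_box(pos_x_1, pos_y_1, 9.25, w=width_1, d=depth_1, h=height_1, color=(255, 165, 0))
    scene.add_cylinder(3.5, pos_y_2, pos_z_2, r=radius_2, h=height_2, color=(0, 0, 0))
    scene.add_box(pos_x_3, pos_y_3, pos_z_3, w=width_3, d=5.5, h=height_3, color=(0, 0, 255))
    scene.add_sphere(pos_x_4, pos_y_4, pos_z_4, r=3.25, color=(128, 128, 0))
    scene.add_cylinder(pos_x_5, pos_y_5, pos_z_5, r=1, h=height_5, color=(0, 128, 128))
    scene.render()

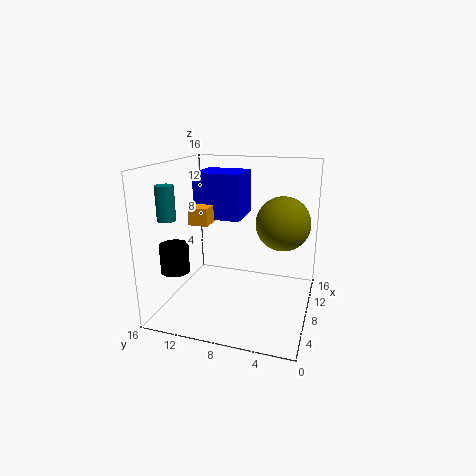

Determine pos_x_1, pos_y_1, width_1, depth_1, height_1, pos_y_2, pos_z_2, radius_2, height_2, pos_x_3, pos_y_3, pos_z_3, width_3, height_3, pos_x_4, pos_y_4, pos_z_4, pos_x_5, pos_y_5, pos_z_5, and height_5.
pos_x_1 = 7
pos_y_1 = 11.25
width_1 = 2.5
depth_1 = 2.25
height_1 = 2
pos_y_2 = 13.5
pos_z_2 = 5.25
radius_2 = 1.5
height_2 = 3
pos_x_3 = 9
pos_y_3 = 8.25
pos_z_3 = 9.5
width_3 = 5
height_3 = 5.25
pos_x_4 = 12.25
pos_y_4 = 3.75
pos_z_4 = 8.75
pos_x_5 = 5
pos_y_5 = 15
pos_z_5 = 10.25
height_5 = 3.75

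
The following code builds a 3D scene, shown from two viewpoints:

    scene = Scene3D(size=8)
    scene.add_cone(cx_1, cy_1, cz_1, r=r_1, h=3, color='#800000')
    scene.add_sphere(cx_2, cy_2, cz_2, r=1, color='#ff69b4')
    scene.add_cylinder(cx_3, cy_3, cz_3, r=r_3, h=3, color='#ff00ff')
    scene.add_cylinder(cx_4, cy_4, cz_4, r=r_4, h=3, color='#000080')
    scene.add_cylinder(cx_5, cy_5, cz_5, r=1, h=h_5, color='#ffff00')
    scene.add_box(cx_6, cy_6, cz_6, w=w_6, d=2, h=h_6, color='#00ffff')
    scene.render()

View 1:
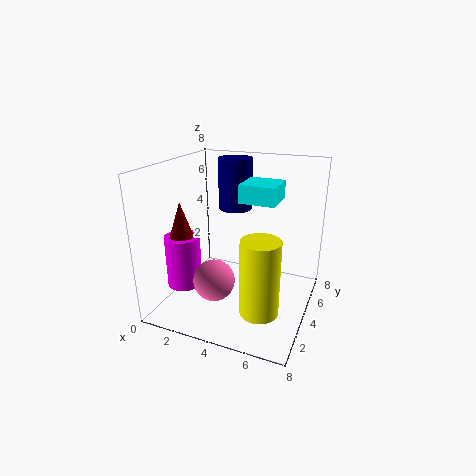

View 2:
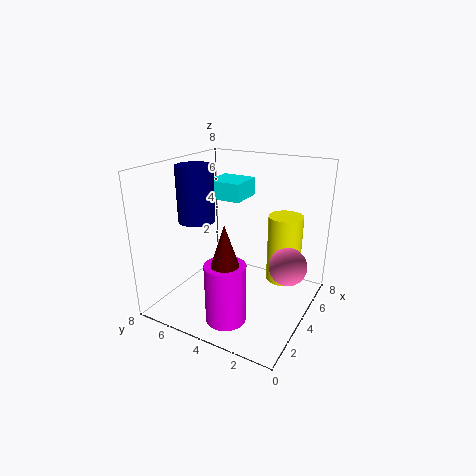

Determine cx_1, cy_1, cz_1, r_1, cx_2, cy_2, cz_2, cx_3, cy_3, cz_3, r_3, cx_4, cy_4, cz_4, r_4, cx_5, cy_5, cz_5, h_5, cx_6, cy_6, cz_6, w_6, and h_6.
cx_1 = 1, cy_1 = 3, cz_1 = 3, r_1 = 1, cx_2 = 4, cy_2 = 1, cz_2 = 3, cx_3 = 1, cy_3 = 3, cz_3 = 1, r_3 = 1, cx_4 = 3, cy_4 = 6, cz_4 = 5, r_4 = 1, cx_5 = 6, cy_5 = 2, cz_5 = 1, h_5 = 4, cx_6 = 4, cy_6 = 4, cz_6 = 6, w_6 = 2, h_6 = 1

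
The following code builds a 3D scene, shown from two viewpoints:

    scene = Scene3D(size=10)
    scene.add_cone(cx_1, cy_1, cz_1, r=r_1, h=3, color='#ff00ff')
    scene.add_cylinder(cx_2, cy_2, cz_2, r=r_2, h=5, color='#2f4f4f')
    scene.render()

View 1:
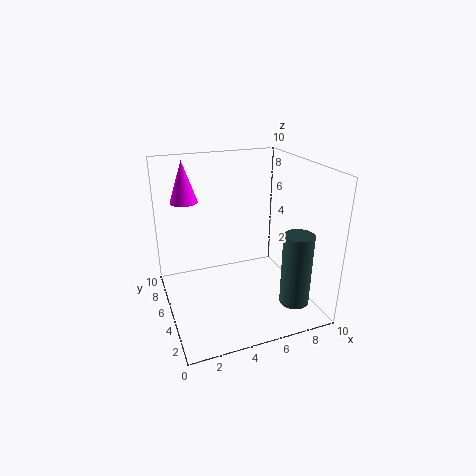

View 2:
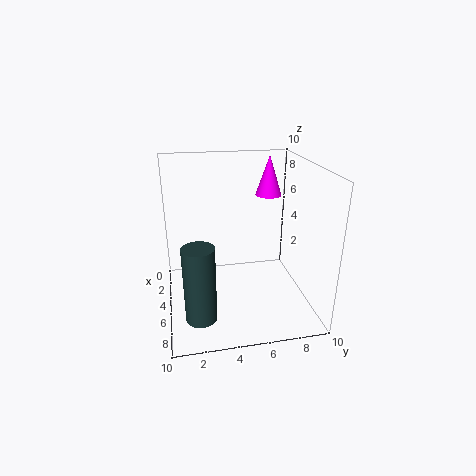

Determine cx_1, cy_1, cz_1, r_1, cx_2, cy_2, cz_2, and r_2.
cx_1 = 2
cy_1 = 8
cz_1 = 7
r_1 = 1
cx_2 = 8
cy_2 = 2
cz_2 = 1
r_2 = 1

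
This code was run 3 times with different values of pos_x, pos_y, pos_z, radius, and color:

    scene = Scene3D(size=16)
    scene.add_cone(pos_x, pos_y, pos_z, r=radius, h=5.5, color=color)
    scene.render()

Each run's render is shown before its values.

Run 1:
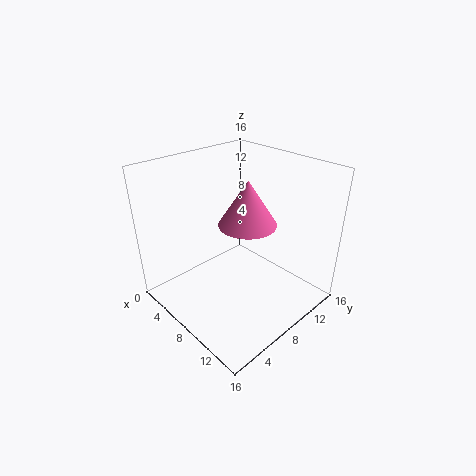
pos_x = 6.5
pos_y = 11
pos_z = 8
radius = 3.5
color = 'hotpink'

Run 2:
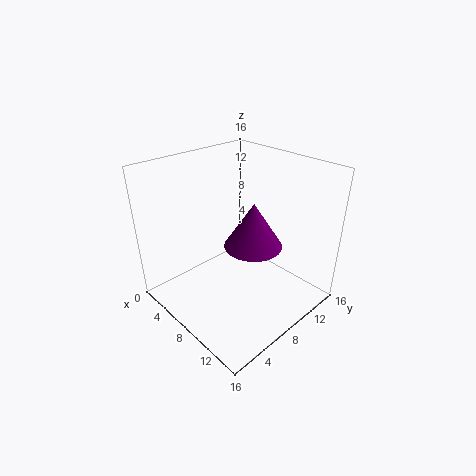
pos_x = 7.5
pos_y = 11
pos_z = 5.5
radius = 3.5
color = 'purple'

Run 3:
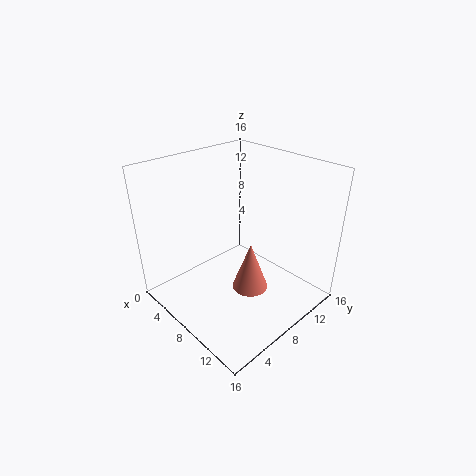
pos_x = 10
pos_y = 8
pos_z = 2.5
radius = 2
color = 'salmon'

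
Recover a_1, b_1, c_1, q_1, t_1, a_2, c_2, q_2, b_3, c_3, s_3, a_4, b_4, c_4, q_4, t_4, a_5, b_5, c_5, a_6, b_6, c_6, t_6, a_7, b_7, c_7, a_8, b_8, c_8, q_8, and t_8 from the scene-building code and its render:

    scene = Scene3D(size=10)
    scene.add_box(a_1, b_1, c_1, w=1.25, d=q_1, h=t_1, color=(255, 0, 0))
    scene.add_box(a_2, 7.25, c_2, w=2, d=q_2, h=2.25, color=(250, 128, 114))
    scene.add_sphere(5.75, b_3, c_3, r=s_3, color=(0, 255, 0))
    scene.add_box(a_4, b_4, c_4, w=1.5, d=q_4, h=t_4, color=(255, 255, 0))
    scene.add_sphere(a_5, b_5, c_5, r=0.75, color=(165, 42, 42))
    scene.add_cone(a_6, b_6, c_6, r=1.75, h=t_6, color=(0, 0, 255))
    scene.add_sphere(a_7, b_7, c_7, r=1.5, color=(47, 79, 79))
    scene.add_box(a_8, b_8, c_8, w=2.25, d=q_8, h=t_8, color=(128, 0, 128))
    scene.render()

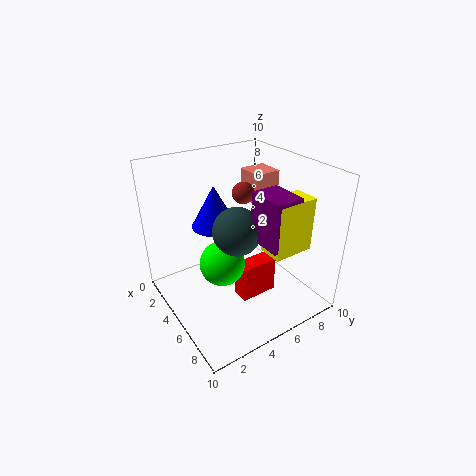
a_1 = 5, b_1 = 4.75, c_1 = 0.25, q_1 = 2.75, t_1 = 2.75, a_2 = 2, c_2 = 6.5, q_2 = 2, b_3 = 3.25, c_3 = 4, s_3 = 1.5, a_4 = 8.25, b_4 = 4.5, c_4 = 6, q_4 = 2.5, t_4 = 3.25, a_5 = 4.5, b_5 = 5.75, c_5 = 8, a_6 = 1.75, b_6 = 5, c_6 = 4.5, t_6 = 3.25, a_7 = 6.75, b_7 = 3.75, c_7 = 6.75, a_8 = 7.5, b_8 = 4.25, c_8 = 6.5, q_8 = 1.75, t_8 = 3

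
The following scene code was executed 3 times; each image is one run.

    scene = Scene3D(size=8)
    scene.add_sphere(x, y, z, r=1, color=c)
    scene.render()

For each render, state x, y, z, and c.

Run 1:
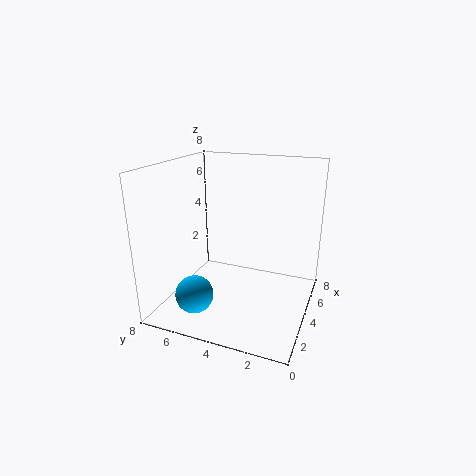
x = 1.5
y = 5.5
z = 1.5
c = 'deepskyblue'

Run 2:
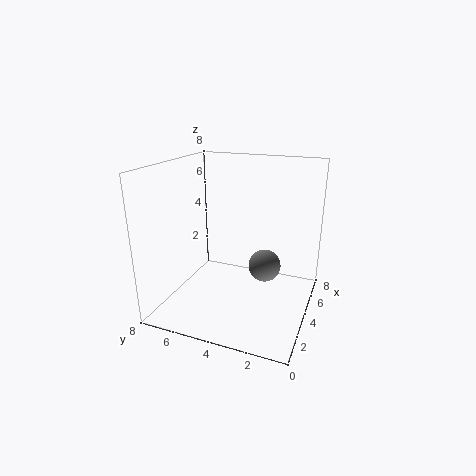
x = 6
y = 3
z = 1.5
c = 'gray'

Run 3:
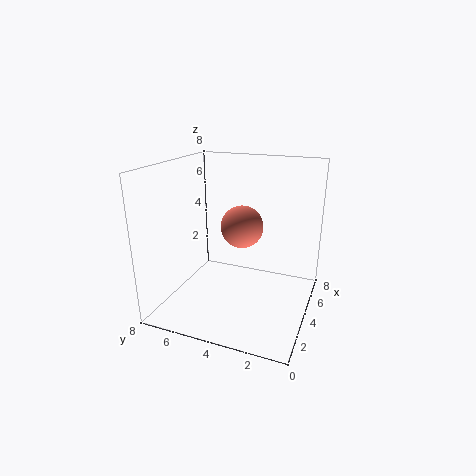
x = 2
y = 3
z = 5.5
c = 'salmon'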